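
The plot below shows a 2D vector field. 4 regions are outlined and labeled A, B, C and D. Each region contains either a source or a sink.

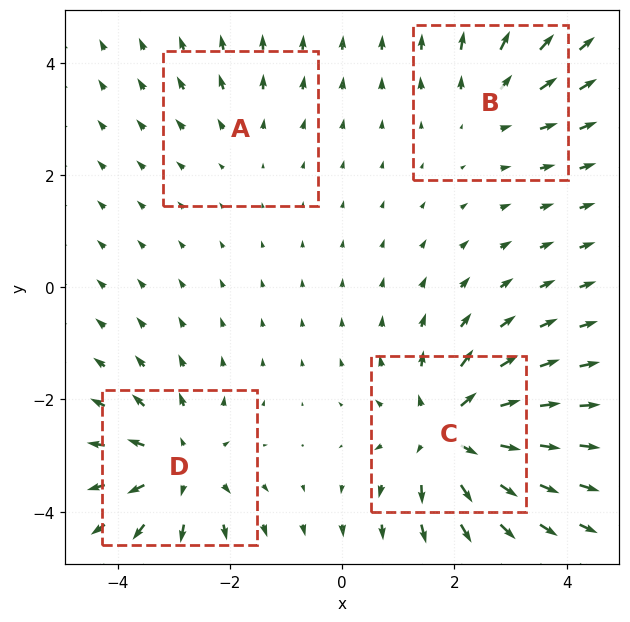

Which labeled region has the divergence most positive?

Divergence at each region's feature centre — A: about +2, B: about +3, C: about +7, D: about +5. Region C is most positive.

C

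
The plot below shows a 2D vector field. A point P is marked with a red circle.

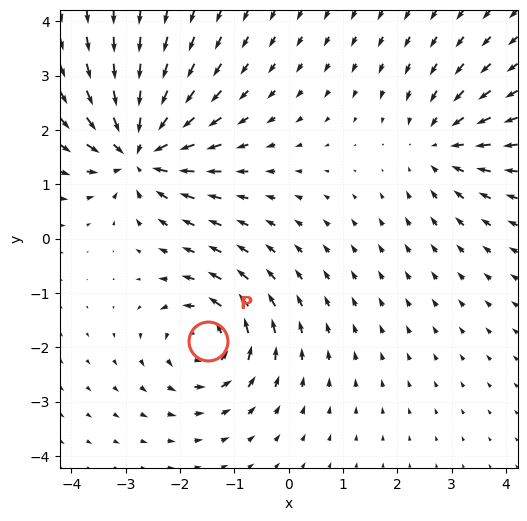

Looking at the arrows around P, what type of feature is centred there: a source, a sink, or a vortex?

vortex

At P (-1.5, -1.9) the arrows circulate counterclockwise. Divergence ≈0, curl about +4 — near-zero divergence with nonzero curl is a vortex.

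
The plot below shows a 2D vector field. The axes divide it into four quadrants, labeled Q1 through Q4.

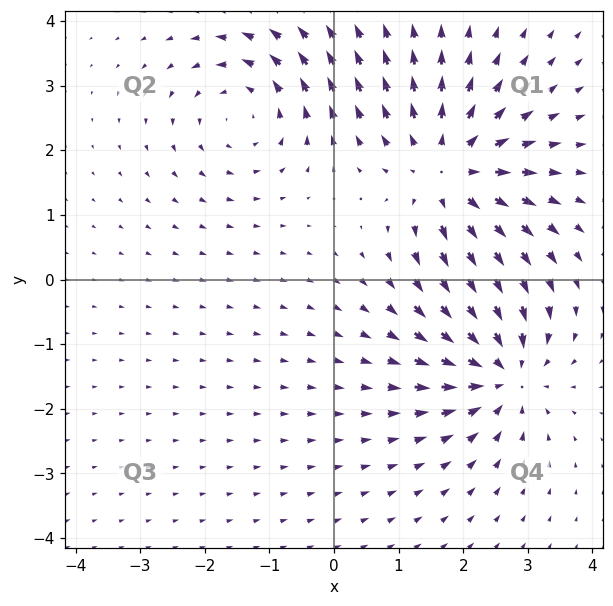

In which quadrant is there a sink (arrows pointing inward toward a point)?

The sink sits at approximately (2.6, -1.4), which lies in quadrant Q4. The divergence there is about -5, negative as expected for a sink.

Q4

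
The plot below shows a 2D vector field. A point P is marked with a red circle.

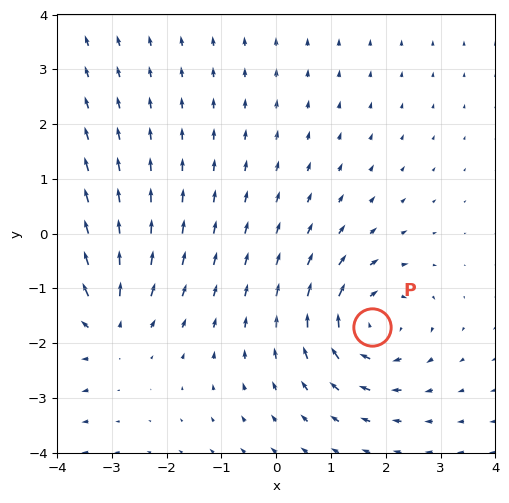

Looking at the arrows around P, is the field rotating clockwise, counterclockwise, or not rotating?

Near P at (1.8, -1.7) the arrows circulate clockwise. The curl (z-component) there is about -3; negative curl means clockwise rotation.

clockwise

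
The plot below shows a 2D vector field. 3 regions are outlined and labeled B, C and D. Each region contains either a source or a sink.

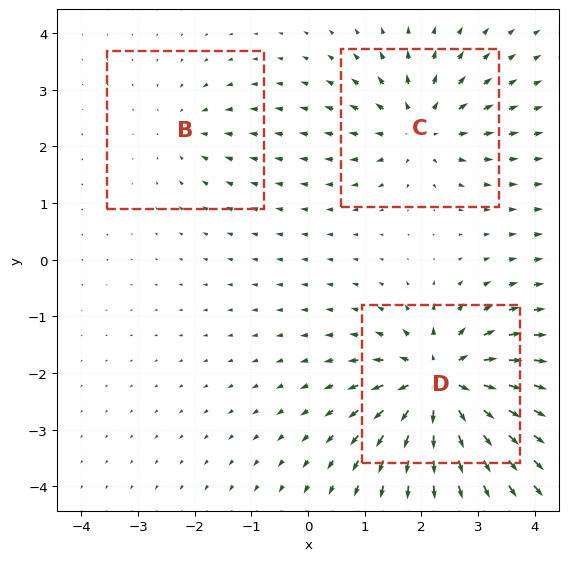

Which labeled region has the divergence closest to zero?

Divergence at each region's feature centre — B: about -2, C: about +4, D: about +6. Region B is closest to zero.

B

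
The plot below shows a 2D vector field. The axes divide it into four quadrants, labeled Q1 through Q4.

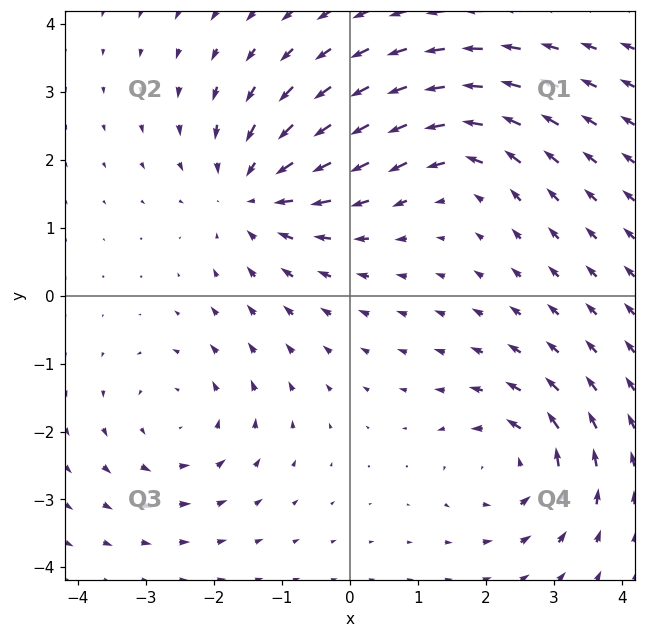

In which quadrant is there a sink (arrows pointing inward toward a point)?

The sink sits at approximately (-1.4, 1.5), which lies in quadrant Q2. The divergence there is about -5, negative as expected for a sink.

Q2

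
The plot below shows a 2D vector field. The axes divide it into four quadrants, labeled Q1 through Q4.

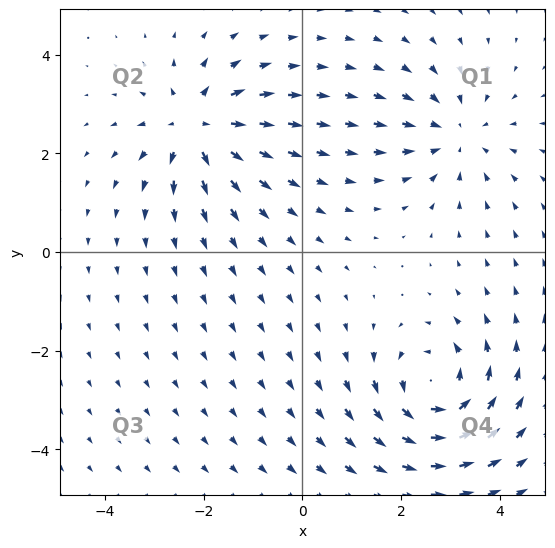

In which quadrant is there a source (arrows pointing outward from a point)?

Q2

The source sits at approximately (-2.1, 2.5), which lies in quadrant Q2. The divergence there is about +5, positive as expected for a source.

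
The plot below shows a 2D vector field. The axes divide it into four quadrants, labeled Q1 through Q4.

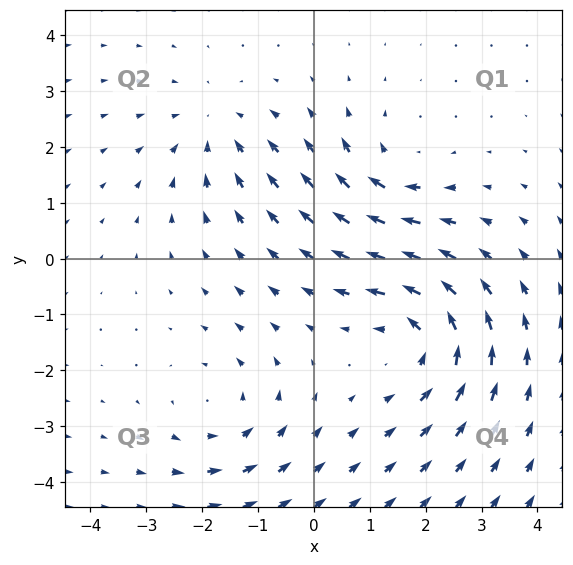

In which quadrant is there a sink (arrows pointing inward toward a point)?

The sink sits at approximately (-1.8, 2.3), which lies in quadrant Q2. The divergence there is about -3, negative as expected for a sink.

Q2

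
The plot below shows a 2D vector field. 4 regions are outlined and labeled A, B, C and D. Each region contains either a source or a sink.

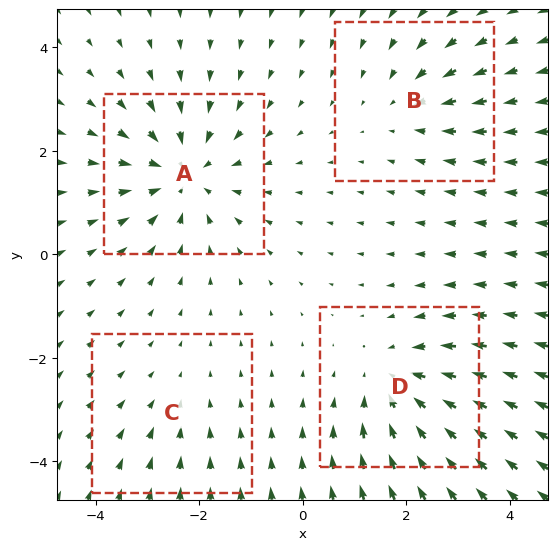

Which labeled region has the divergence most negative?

A

Divergence at each region's feature centre — A: about -5, B: about -3, C: about -2, D: about -4. Region A is most negative.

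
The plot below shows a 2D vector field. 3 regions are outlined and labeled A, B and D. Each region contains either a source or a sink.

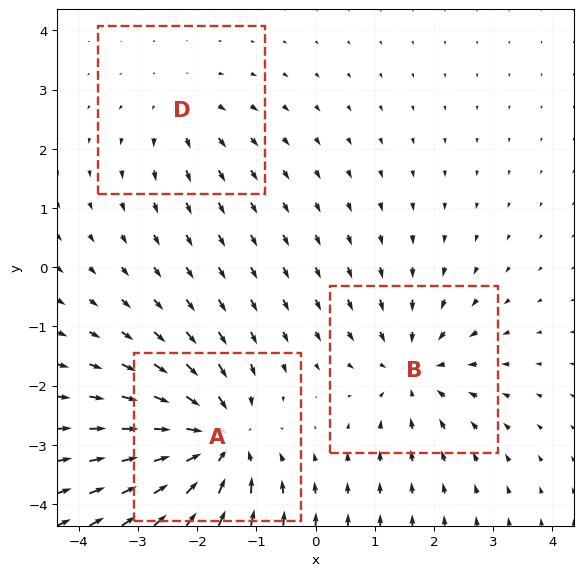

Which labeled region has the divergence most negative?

Divergence at each region's feature centre — A: about -5, B: about -4, D: about +2. Region A is most negative.

A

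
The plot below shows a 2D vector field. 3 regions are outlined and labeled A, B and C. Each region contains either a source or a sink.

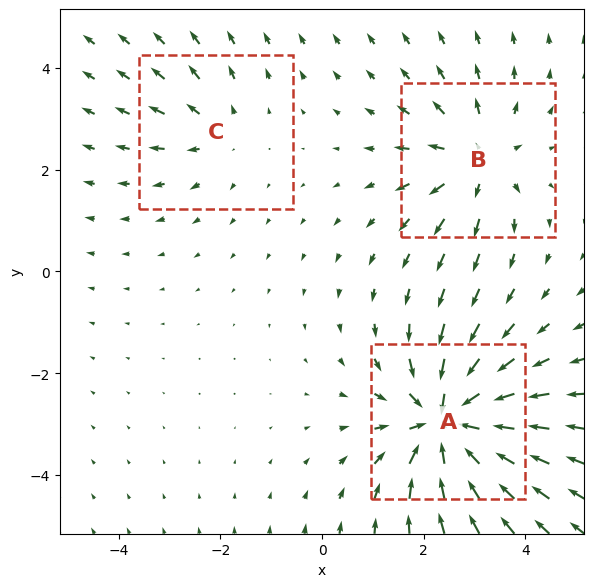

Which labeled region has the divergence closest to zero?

Divergence at each region's feature centre — A: about -5, B: about +3, C: about +2. Region C is closest to zero.

C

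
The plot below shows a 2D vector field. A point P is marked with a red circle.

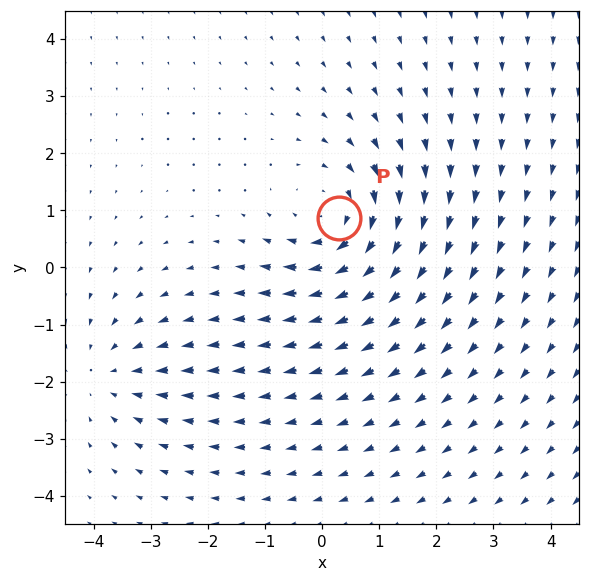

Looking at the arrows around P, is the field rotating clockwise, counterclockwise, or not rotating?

Near P at (0.3, 0.9) the arrows circulate clockwise. The curl (z-component) there is about -4; negative curl means clockwise rotation.

clockwise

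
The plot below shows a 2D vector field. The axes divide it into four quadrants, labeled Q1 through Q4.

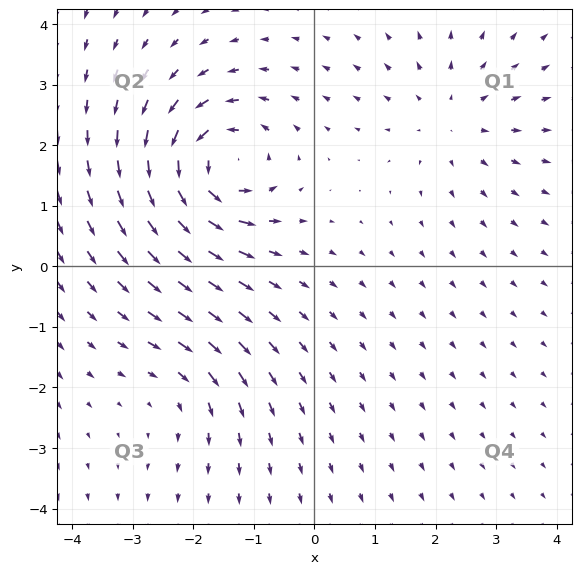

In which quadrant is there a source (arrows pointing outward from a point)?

Q1

The source sits at approximately (2.3, 2.5), which lies in quadrant Q1. The divergence there is about +3, positive as expected for a source.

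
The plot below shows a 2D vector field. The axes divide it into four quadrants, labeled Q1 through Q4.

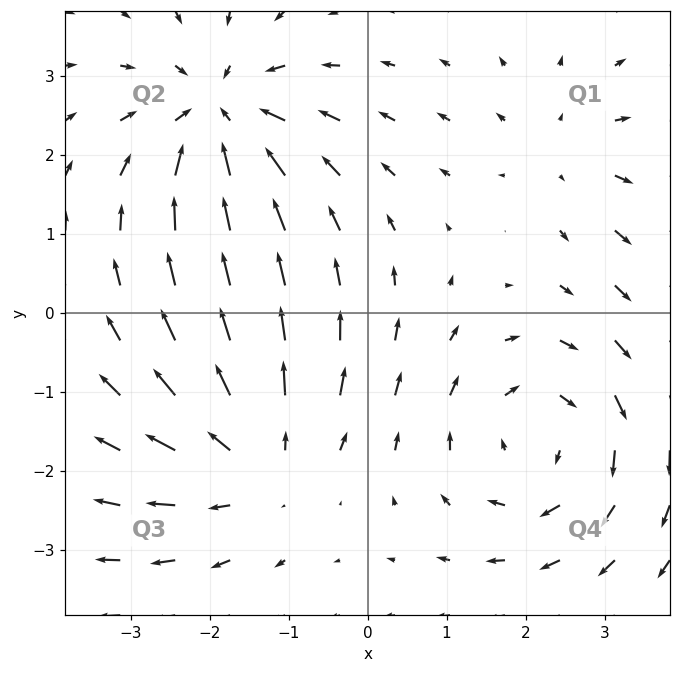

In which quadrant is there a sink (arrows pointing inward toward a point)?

The sink sits at approximately (-1.9, 2.5), which lies in quadrant Q2. The divergence there is about -5, negative as expected for a sink.

Q2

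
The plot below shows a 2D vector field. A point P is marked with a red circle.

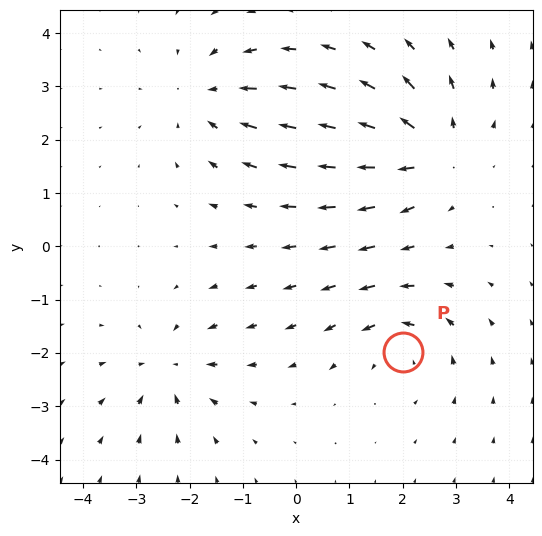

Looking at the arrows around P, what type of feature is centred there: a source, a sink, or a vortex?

vortex

At P (2.0, -2.0) the arrows circulate counterclockwise. Divergence ≈0, curl about +4 — near-zero divergence with nonzero curl is a vortex.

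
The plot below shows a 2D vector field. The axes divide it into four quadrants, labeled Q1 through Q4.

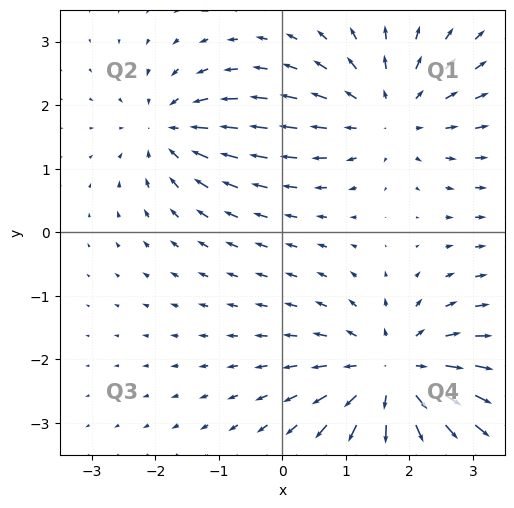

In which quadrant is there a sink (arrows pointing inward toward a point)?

The sink sits at approximately (-1.8, 1.6), which lies in quadrant Q2. The divergence there is about -4, negative as expected for a sink.

Q2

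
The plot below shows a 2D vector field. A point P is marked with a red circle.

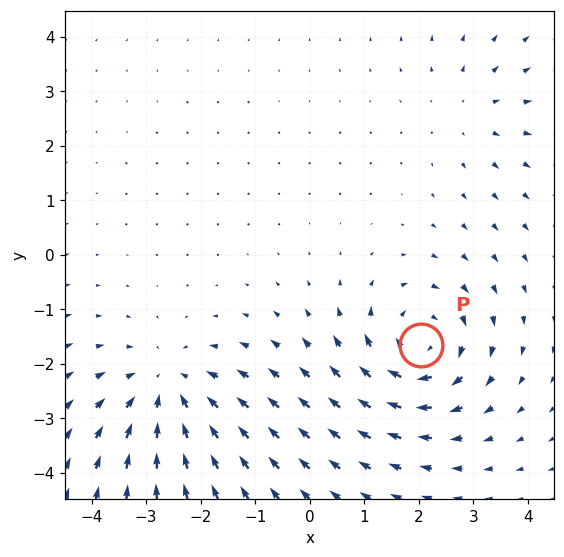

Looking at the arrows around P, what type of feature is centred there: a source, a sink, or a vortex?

At P (2.0, -1.7) the arrows circulate clockwise. Divergence ≈0, curl about -5 — near-zero divergence with nonzero curl is a vortex.

vortex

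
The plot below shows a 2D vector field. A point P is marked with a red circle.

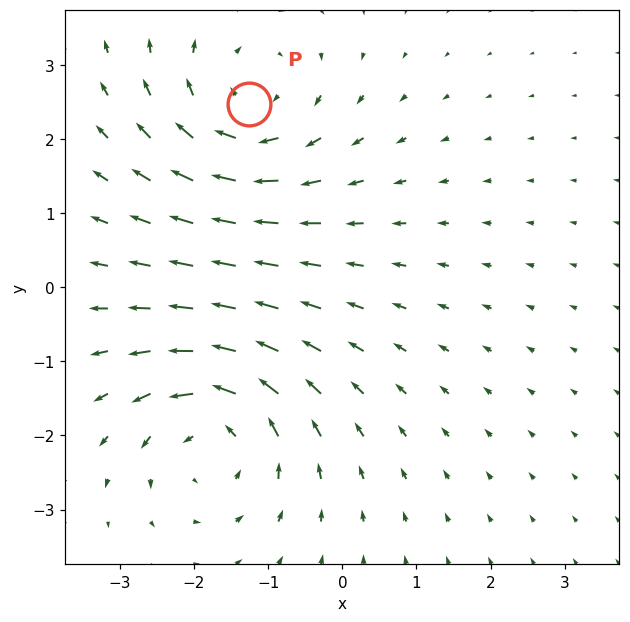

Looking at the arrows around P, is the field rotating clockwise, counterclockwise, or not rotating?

Near P at (-1.3, 2.5) the arrows circulate clockwise. The curl (z-component) there is about -4; negative curl means clockwise rotation.

clockwise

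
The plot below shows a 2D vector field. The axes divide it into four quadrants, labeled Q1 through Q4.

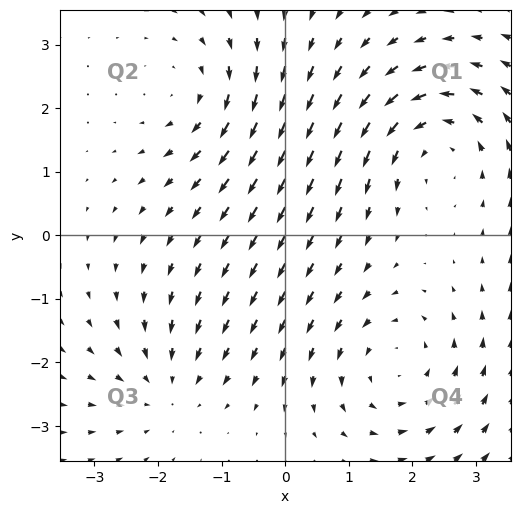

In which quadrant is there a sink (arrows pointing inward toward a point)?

The sink sits at approximately (-1.9, -2.4), which lies in quadrant Q3. The divergence there is about -3, negative as expected for a sink.

Q3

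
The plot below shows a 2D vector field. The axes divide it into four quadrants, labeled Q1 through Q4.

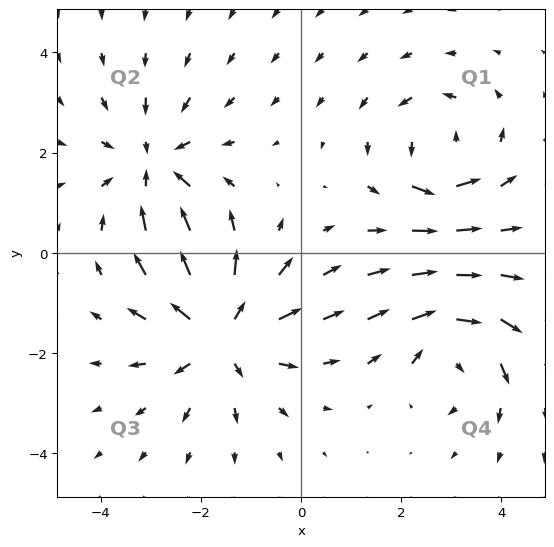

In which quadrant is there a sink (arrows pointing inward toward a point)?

Q2

The sink sits at approximately (-3.0, 1.7), which lies in quadrant Q2. The divergence there is about -4, negative as expected for a sink.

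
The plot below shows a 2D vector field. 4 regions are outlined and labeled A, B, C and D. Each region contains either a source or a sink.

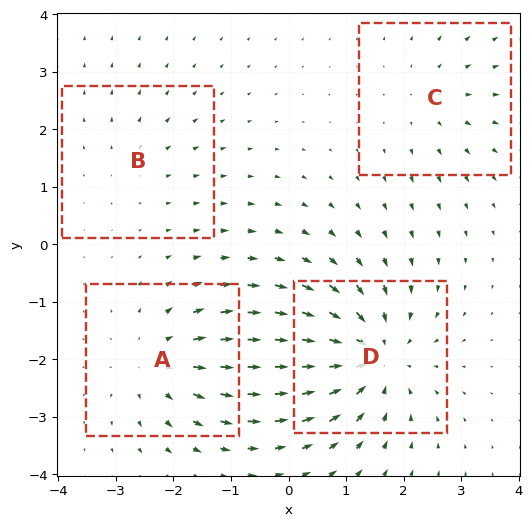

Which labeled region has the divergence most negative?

D

Divergence at each region's feature centre — A: about +5, B: about +2, C: about +3, D: about -7. Region D is most negative.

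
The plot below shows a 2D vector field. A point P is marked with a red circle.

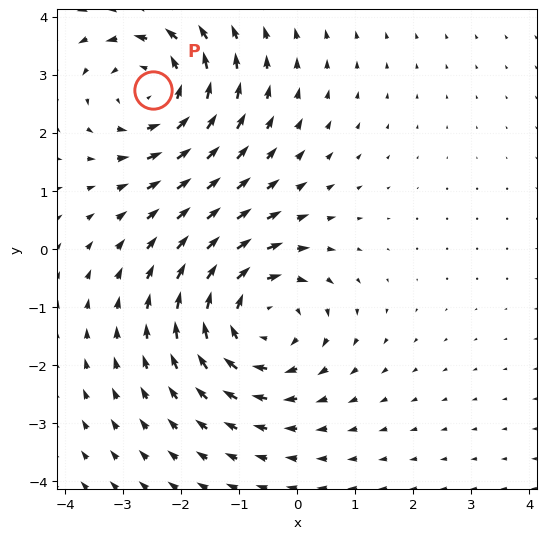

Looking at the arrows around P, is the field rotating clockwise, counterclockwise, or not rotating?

counterclockwise

Near P at (-2.5, 2.7) the arrows circulate counterclockwise. The curl (z-component) there is about +3; positive curl means counterclockwise rotation.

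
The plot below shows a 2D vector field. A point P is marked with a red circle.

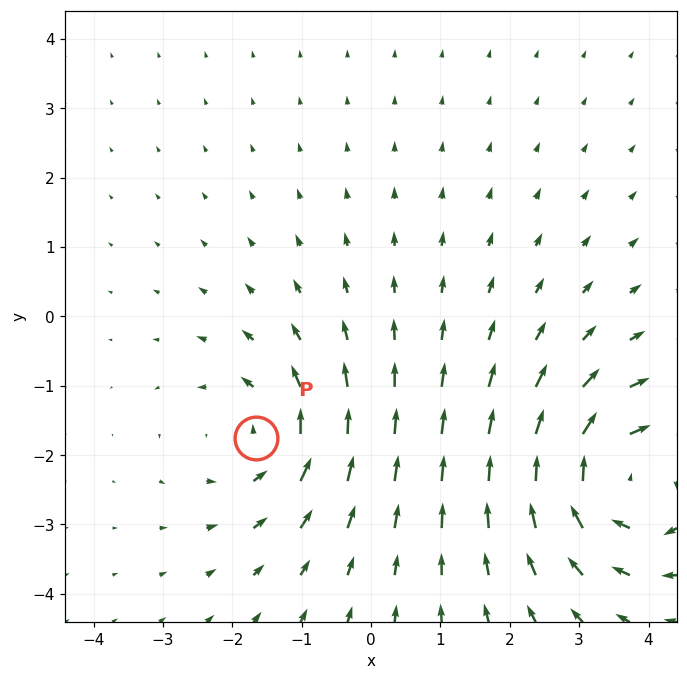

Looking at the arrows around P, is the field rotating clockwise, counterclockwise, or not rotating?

Near P at (-1.7, -1.8) the arrows circulate counterclockwise. The curl (z-component) there is about +3; positive curl means counterclockwise rotation.

counterclockwise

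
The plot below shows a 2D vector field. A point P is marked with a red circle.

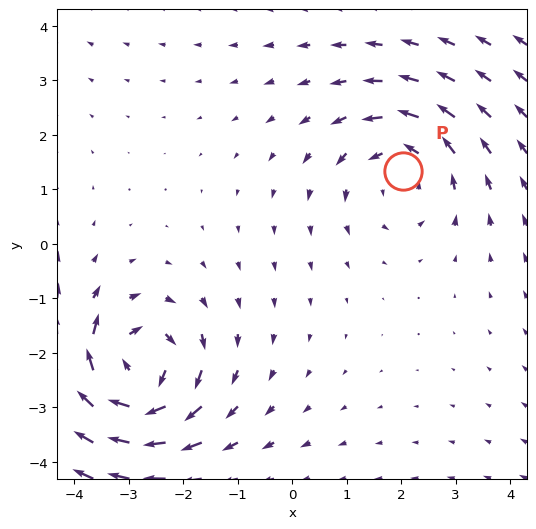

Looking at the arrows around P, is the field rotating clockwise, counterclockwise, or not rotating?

counterclockwise

Near P at (2.0, 1.3) the arrows circulate counterclockwise. The curl (z-component) there is about +3; positive curl means counterclockwise rotation.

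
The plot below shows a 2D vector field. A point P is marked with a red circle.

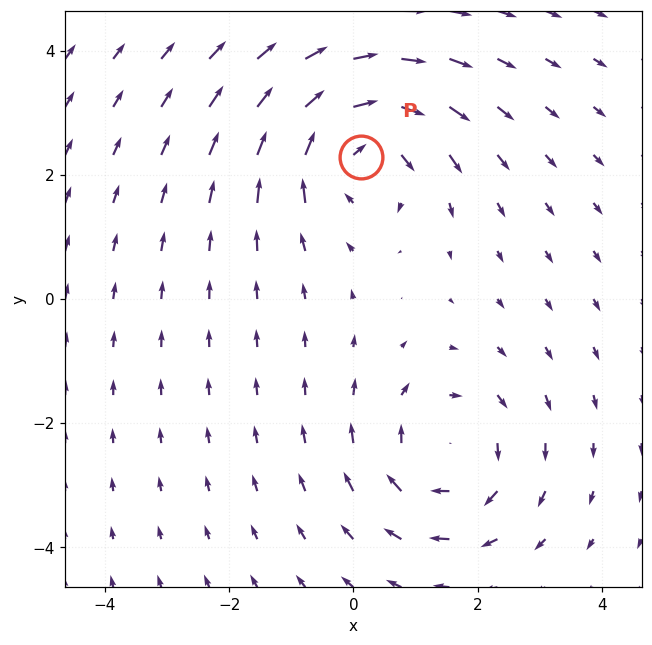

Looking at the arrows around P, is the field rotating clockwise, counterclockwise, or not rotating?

clockwise

Near P at (0.1, 2.3) the arrows circulate clockwise. The curl (z-component) there is about -4; negative curl means clockwise rotation.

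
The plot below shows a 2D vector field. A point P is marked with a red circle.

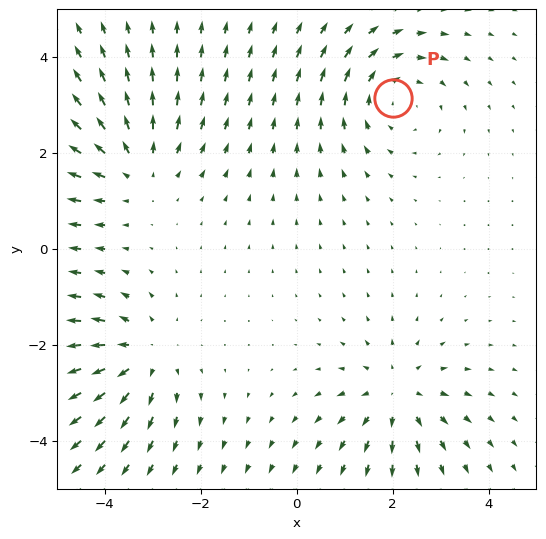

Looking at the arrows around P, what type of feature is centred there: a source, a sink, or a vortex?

vortex

At P (2.0, 3.1) the arrows circulate clockwise. Divergence ≈0, curl about -3 — near-zero divergence with nonzero curl is a vortex.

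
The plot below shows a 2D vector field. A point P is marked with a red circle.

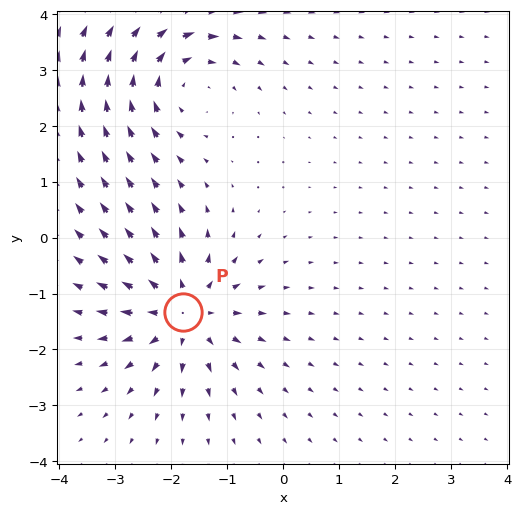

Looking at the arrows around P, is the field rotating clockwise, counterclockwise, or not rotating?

Near P at (-1.8, -1.3) the arrows show no circulation. The curl there is ≈0.

not rotating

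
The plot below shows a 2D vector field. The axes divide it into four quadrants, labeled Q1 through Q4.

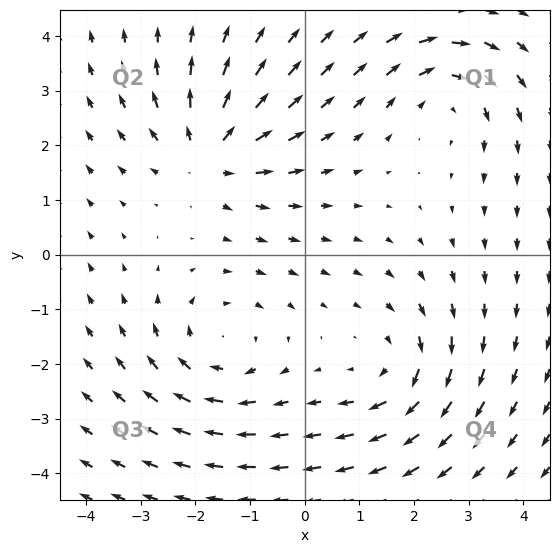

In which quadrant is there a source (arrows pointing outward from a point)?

The source sits at approximately (-1.7, 1.9), which lies in quadrant Q2. The divergence there is about +5, positive as expected for a source.

Q2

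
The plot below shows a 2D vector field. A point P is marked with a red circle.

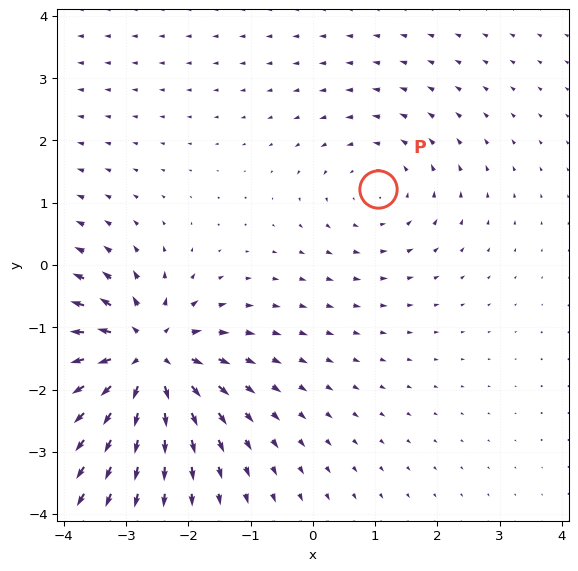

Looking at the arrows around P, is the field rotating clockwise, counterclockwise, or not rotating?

Near P at (1.0, 1.2) the arrows circulate counterclockwise. The curl (z-component) there is about +2; positive curl means counterclockwise rotation.

counterclockwise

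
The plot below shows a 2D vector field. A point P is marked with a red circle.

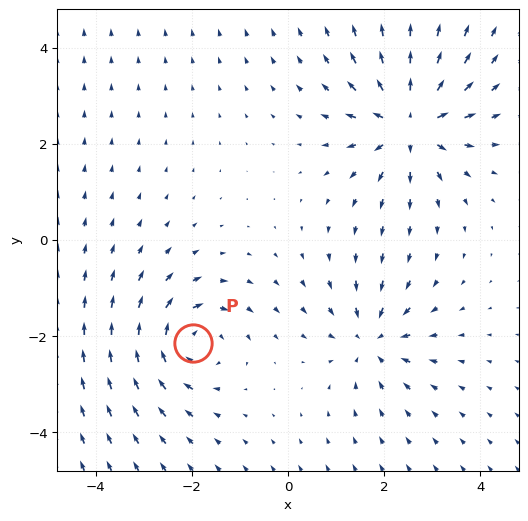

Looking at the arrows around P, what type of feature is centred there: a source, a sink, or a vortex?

vortex

At P (-2.0, -2.2) the arrows circulate clockwise. Divergence ≈0, curl about -4 — near-zero divergence with nonzero curl is a vortex.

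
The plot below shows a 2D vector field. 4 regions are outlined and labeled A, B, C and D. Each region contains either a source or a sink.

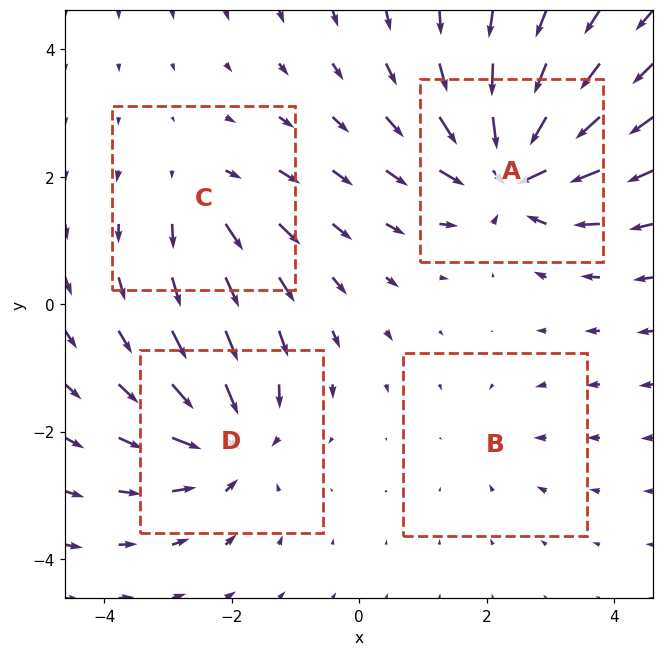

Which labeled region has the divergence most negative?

Divergence at each region's feature centre — A: about -8, B: about -2, C: about +4, D: about -6. Region A is most negative.

A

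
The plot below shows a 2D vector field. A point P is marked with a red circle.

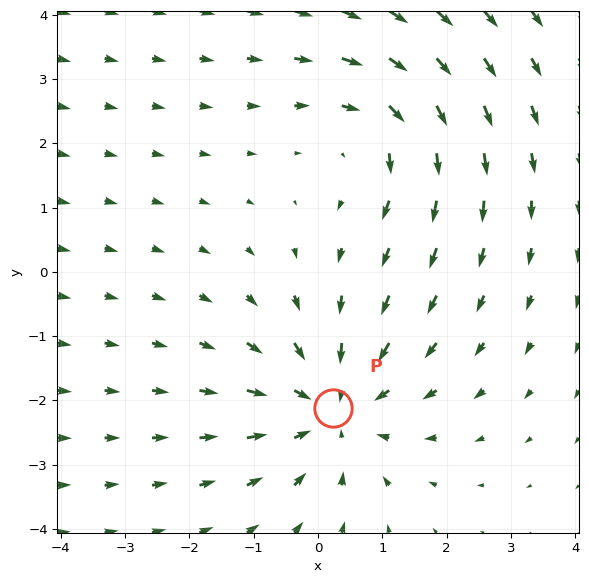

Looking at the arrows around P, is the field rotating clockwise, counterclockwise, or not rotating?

Near P at (0.2, -2.1) the arrows show no circulation. The curl there is ≈0.

not rotating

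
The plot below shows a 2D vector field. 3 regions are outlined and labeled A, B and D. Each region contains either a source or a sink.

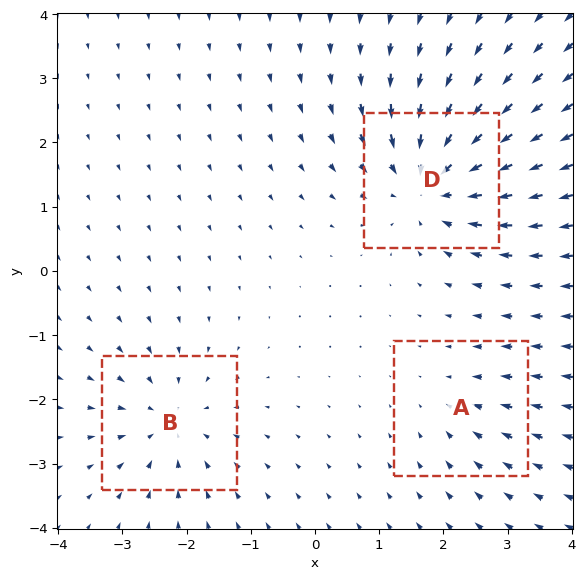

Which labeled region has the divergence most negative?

D

Divergence at each region's feature centre — A: about -2, B: about -4, D: about -5. Region D is most negative.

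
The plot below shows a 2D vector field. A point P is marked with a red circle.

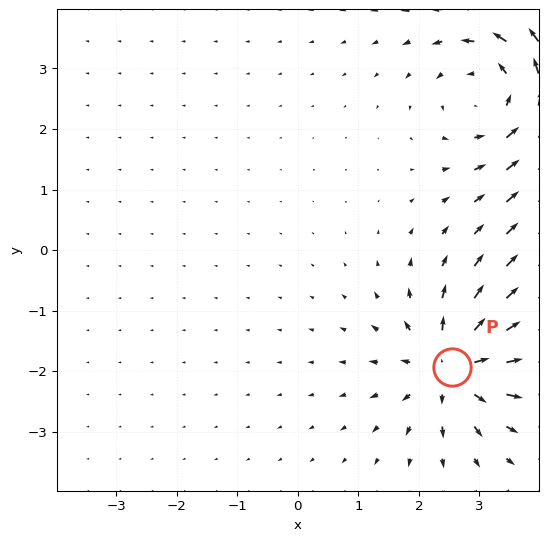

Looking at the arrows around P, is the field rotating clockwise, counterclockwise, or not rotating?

not rotating

Near P at (2.5, -1.9) the arrows show no circulation. The curl there is ≈0.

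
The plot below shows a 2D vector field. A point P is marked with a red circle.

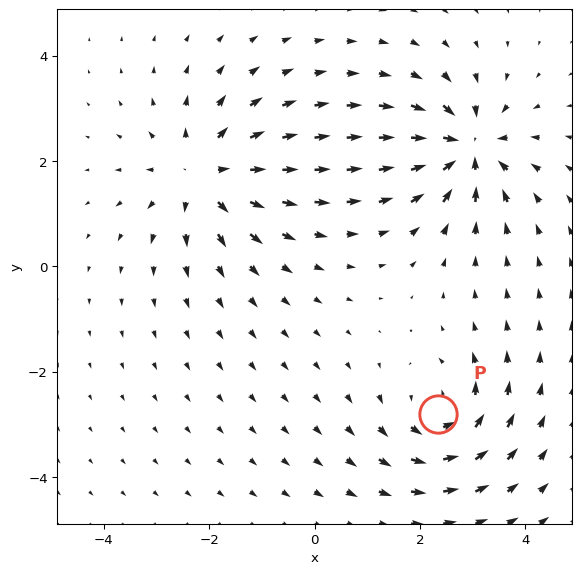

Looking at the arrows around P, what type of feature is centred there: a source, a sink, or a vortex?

At P (2.3, -2.8) the arrows circulate counterclockwise. Divergence ≈0, curl about +4 — near-zero divergence with nonzero curl is a vortex.

vortex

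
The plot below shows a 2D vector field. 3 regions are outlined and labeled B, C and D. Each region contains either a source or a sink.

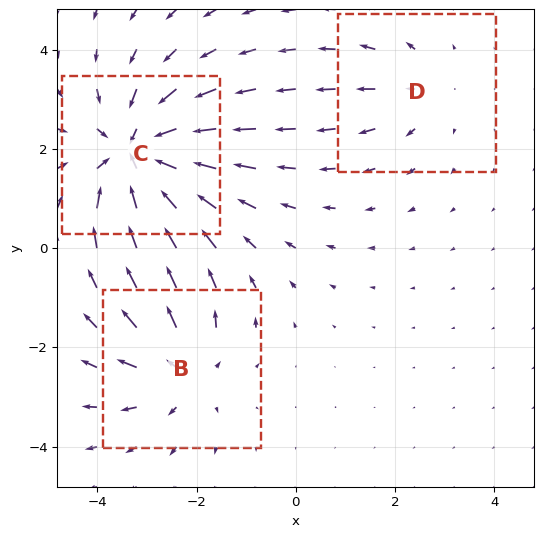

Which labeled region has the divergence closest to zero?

Divergence at each region's feature centre — B: about +3, C: about -5, D: about +2. Region D is closest to zero.

D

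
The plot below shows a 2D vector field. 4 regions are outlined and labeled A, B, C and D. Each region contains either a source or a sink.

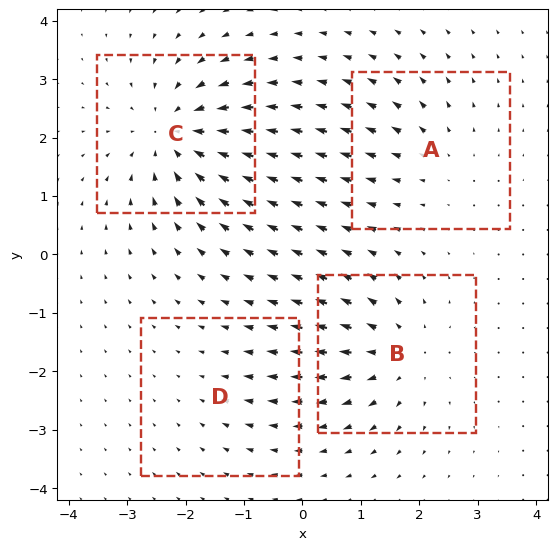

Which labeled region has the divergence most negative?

Divergence at each region's feature centre — A: about +3, B: about +5, C: about -6, D: about -2. Region C is most negative.

C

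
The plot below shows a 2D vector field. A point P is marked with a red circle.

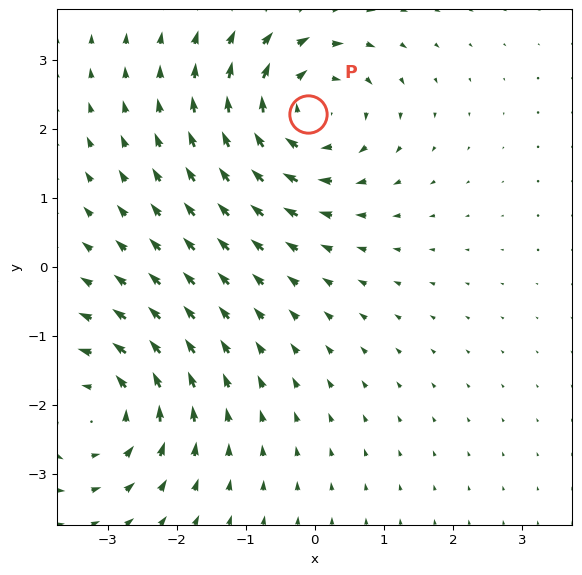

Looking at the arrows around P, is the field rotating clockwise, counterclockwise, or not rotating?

Near P at (-0.1, 2.2) the arrows circulate clockwise. The curl (z-component) there is about -5; negative curl means clockwise rotation.

clockwise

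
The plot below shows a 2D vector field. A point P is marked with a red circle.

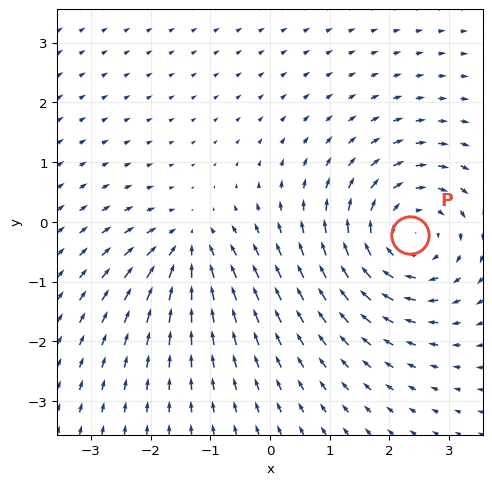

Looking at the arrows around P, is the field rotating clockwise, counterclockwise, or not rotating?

clockwise

Near P at (2.3, -0.2) the arrows circulate clockwise. The curl (z-component) there is about -4; negative curl means clockwise rotation.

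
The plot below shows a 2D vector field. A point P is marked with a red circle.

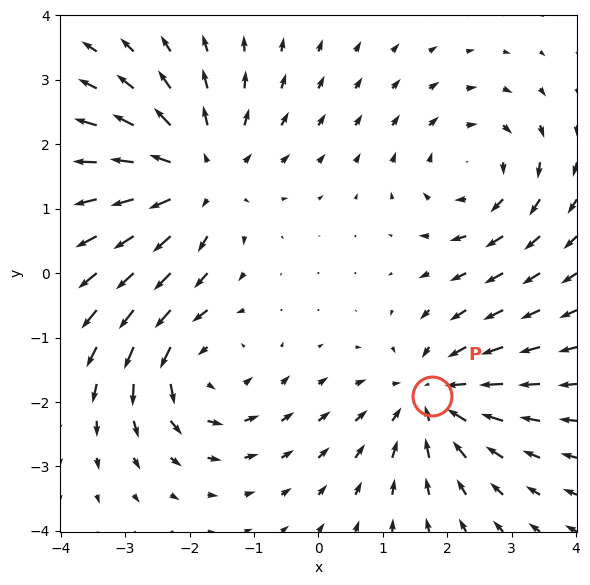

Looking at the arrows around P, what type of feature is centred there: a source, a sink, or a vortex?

At P (1.8, -1.9) the arrows converge inward. Divergence about -3, curl ≈0 — negative divergence with near-zero curl is a sink.

sink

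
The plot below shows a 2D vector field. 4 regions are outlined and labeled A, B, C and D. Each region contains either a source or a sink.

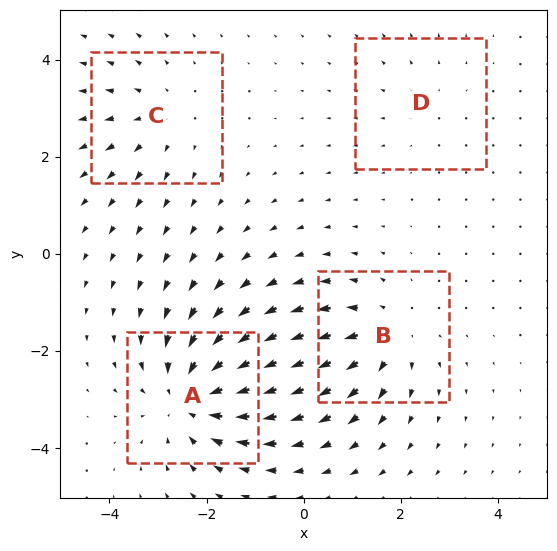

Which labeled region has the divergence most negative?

Divergence at each region's feature centre — A: about -6, B: about +4, C: about +3, D: about +2. Region A is most negative.

A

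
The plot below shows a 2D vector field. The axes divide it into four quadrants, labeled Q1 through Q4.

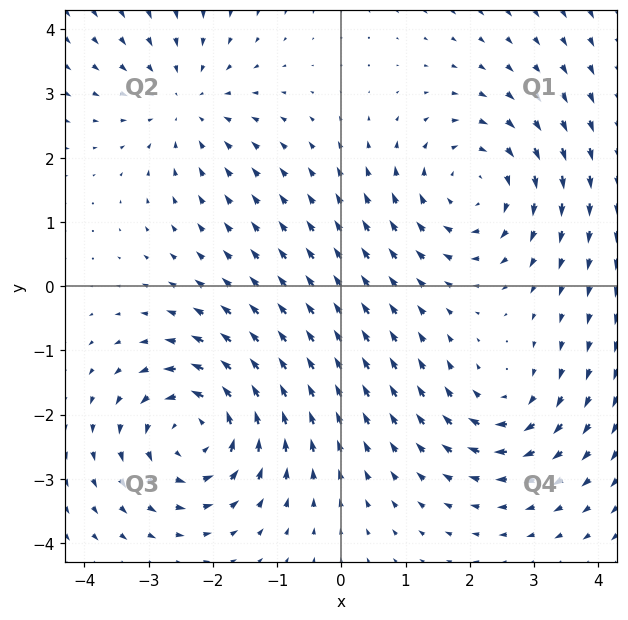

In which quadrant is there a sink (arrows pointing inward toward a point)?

The sink sits at approximately (-2.4, 2.8), which lies in quadrant Q2. The divergence there is about -3, negative as expected for a sink.

Q2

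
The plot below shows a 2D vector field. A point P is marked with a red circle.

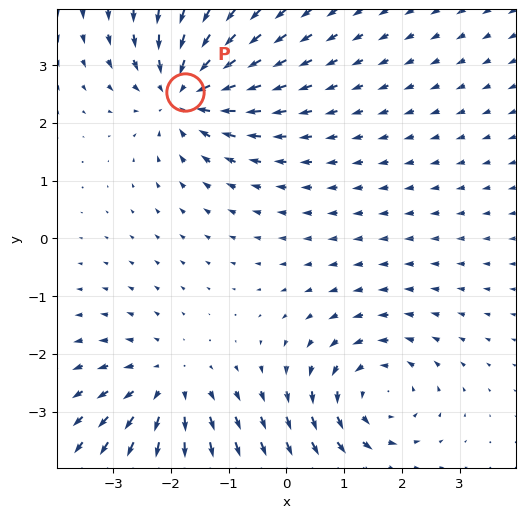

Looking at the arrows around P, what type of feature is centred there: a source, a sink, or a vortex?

sink

At P (-1.8, 2.5) the arrows converge inward. Divergence about -4, curl ≈0 — negative divergence with near-zero curl is a sink.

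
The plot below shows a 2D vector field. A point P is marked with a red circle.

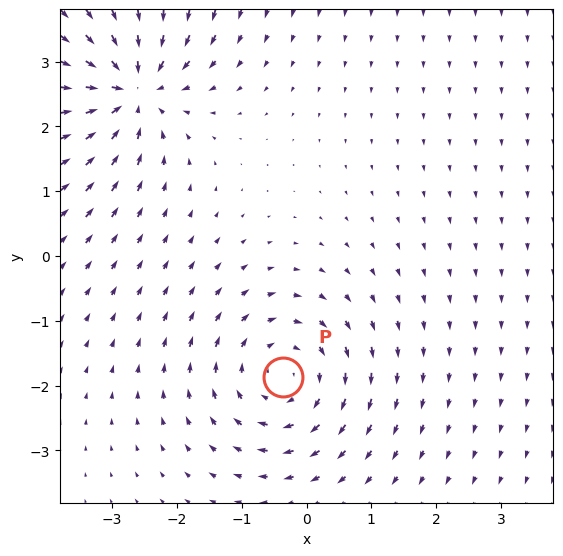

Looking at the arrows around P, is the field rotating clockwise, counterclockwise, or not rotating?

Near P at (-0.4, -1.9) the arrows circulate clockwise. The curl (z-component) there is about -3; negative curl means clockwise rotation.

clockwise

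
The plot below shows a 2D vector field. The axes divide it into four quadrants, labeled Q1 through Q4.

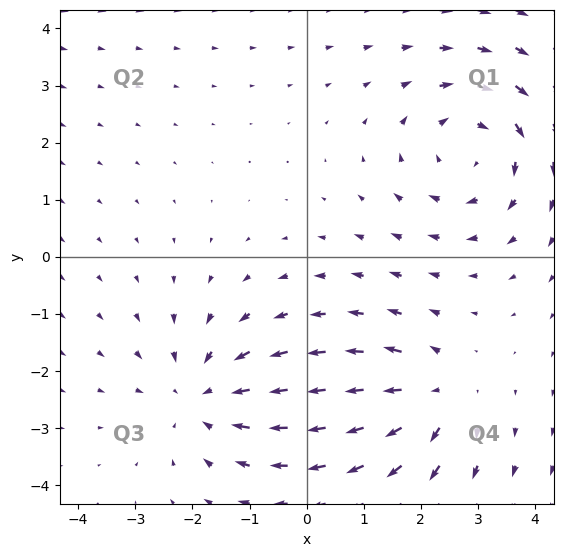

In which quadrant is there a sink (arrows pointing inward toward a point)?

Q3

The sink sits at approximately (-1.8, -2.4), which lies in quadrant Q3. The divergence there is about -3, negative as expected for a sink.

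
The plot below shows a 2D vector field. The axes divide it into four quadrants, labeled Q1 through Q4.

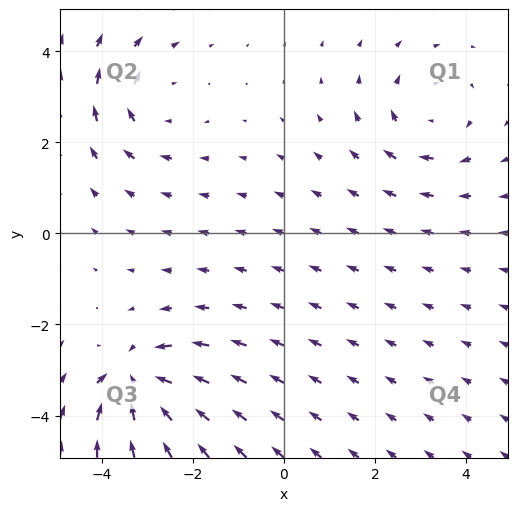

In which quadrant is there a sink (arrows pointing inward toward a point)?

The sink sits at approximately (-3.2, -3.3), which lies in quadrant Q3. The divergence there is about -5, negative as expected for a sink.

Q3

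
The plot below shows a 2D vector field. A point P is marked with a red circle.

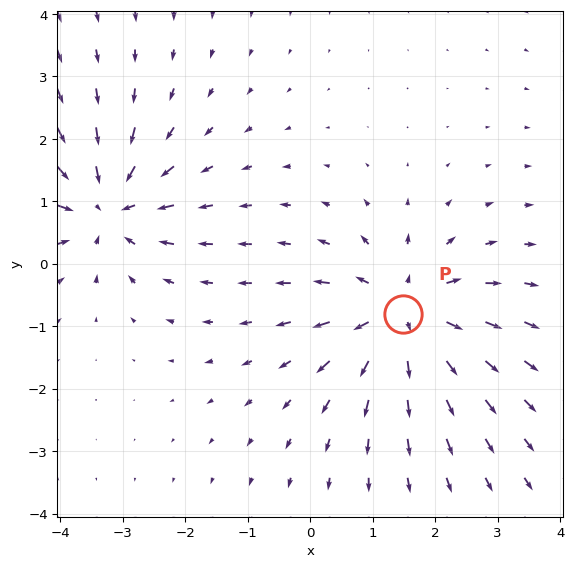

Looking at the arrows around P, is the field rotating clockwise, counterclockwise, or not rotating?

not rotating

Near P at (1.5, -0.8) the arrows show no circulation. The curl there is ≈0.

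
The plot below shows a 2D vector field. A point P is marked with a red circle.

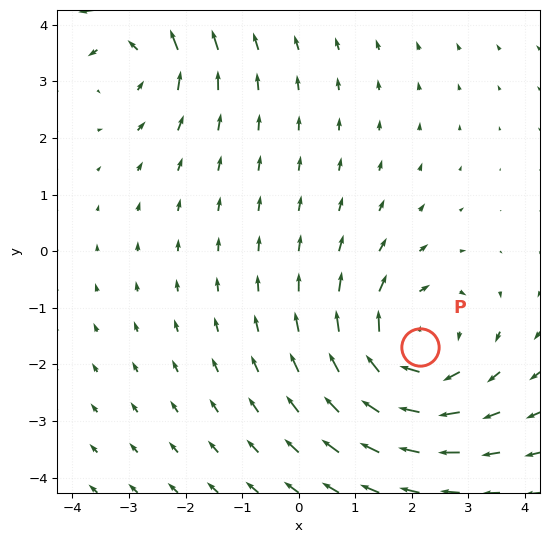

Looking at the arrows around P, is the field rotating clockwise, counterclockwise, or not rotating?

clockwise

Near P at (2.1, -1.7) the arrows circulate clockwise. The curl (z-component) there is about -4; negative curl means clockwise rotation.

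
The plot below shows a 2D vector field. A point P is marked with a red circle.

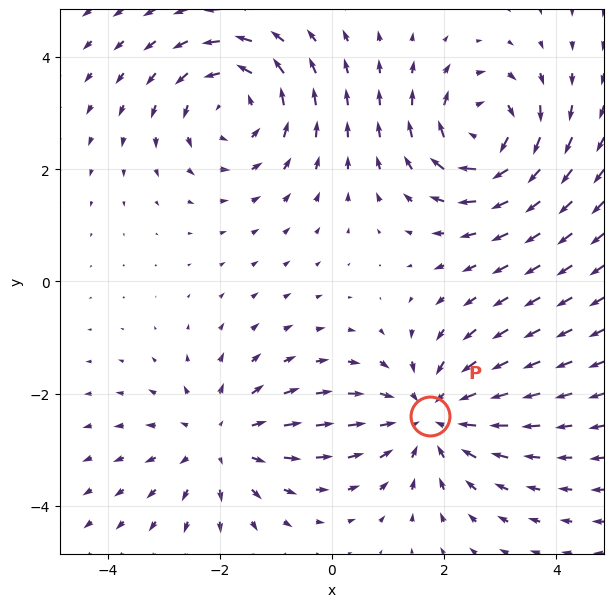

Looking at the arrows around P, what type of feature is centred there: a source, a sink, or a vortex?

At P (1.8, -2.4) the arrows converge inward. Divergence about -4, curl ≈0 — negative divergence with near-zero curl is a sink.

sink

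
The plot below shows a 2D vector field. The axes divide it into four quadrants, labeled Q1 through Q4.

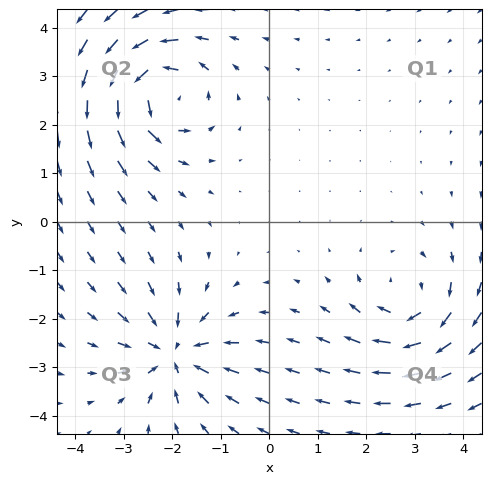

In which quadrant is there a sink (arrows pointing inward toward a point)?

The sink sits at approximately (-2.0, -2.7), which lies in quadrant Q3. The divergence there is about -6, negative as expected for a sink.

Q3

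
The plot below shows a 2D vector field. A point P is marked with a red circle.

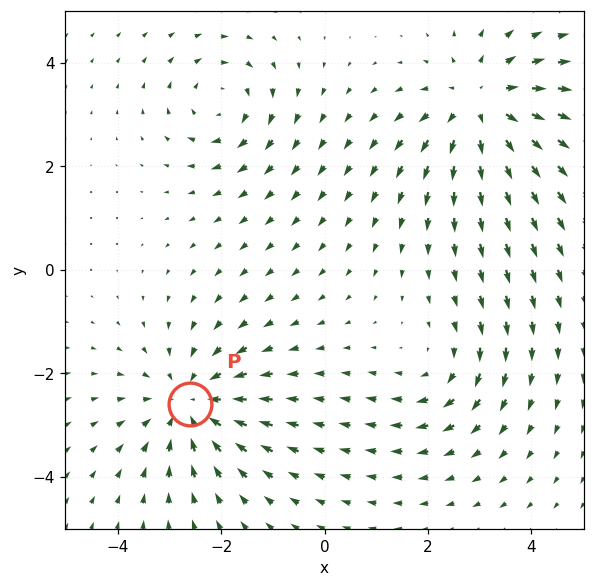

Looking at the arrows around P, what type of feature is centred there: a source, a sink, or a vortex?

sink

At P (-2.6, -2.6) the arrows converge inward. Divergence about -4, curl ≈0 — negative divergence with near-zero curl is a sink.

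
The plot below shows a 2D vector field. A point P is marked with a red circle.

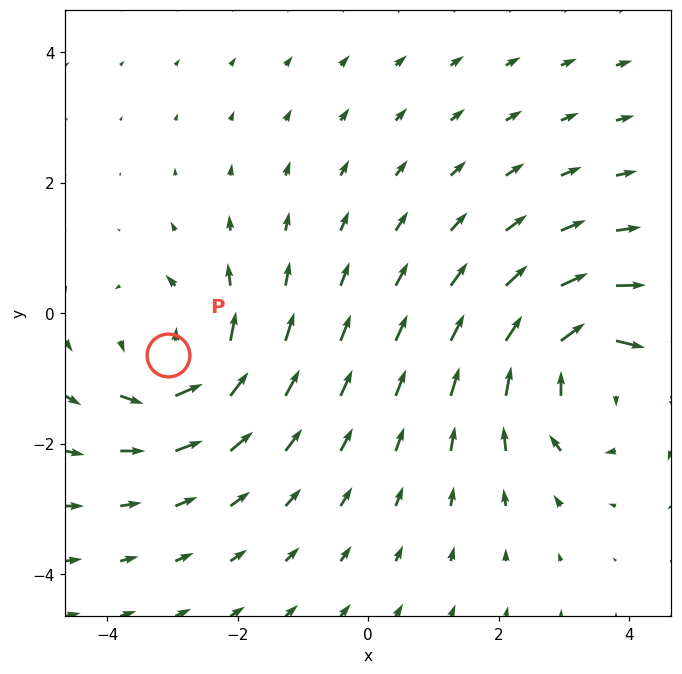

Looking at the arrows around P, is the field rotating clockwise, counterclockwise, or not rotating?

counterclockwise

Near P at (-3.1, -0.6) the arrows circulate counterclockwise. The curl (z-component) there is about +5; positive curl means counterclockwise rotation.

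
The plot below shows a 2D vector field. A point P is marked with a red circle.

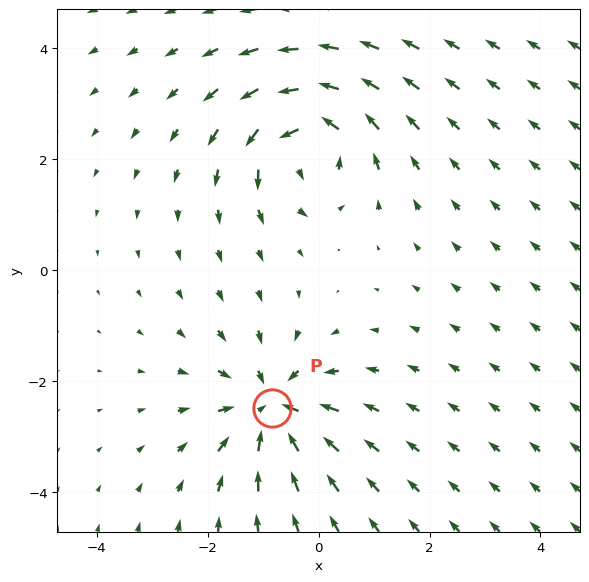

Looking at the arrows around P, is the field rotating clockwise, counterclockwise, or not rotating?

Near P at (-0.8, -2.5) the arrows show no circulation. The curl there is ≈0.

not rotating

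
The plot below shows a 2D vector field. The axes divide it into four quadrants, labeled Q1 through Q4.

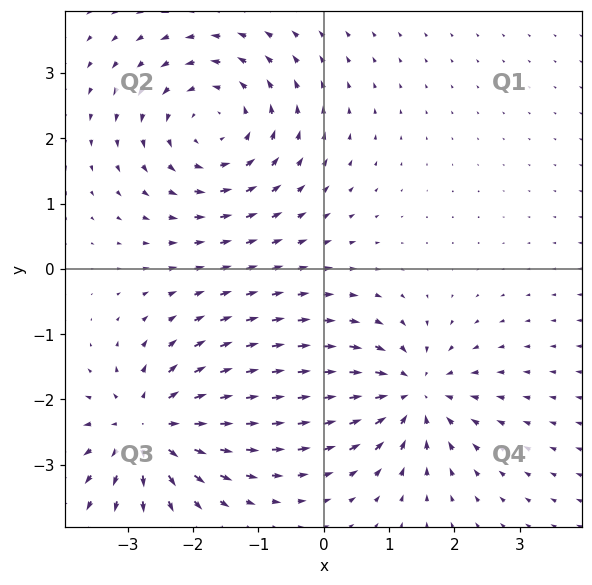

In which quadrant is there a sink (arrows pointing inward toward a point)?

The sink sits at approximately (1.4, -1.9), which lies in quadrant Q4. The divergence there is about -4, negative as expected for a sink.

Q4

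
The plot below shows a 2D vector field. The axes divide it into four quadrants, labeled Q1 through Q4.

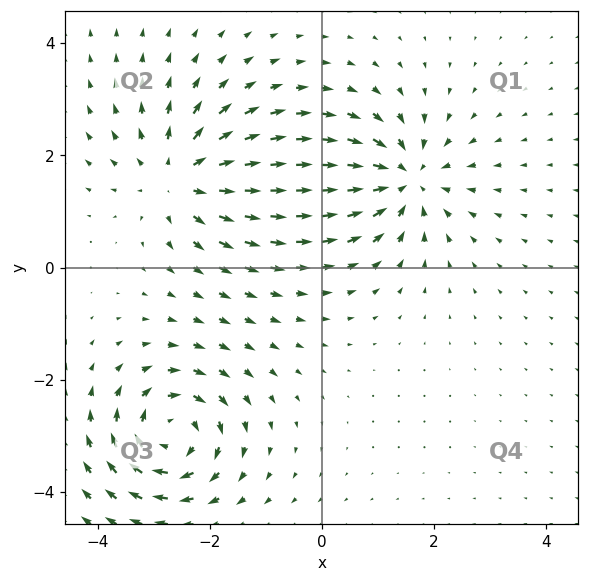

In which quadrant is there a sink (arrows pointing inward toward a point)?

The sink sits at approximately (1.5, 1.6), which lies in quadrant Q1. The divergence there is about -3, negative as expected for a sink.

Q1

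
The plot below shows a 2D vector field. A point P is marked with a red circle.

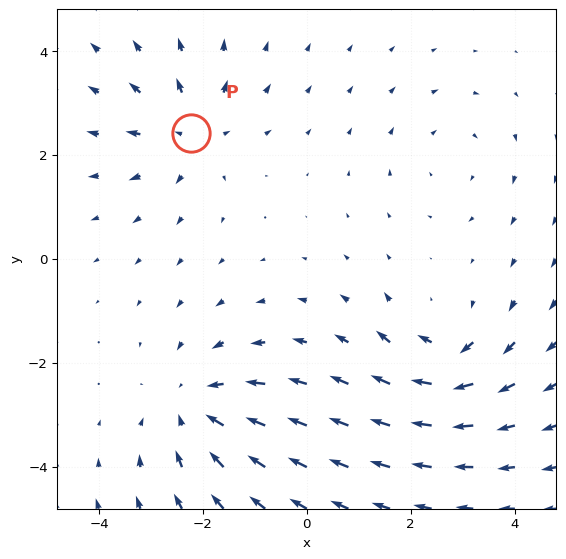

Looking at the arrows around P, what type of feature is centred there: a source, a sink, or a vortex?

At P (-2.2, 2.4) the arrows spread outward. Divergence about +4, curl ≈0 — positive divergence with near-zero curl is a source.

source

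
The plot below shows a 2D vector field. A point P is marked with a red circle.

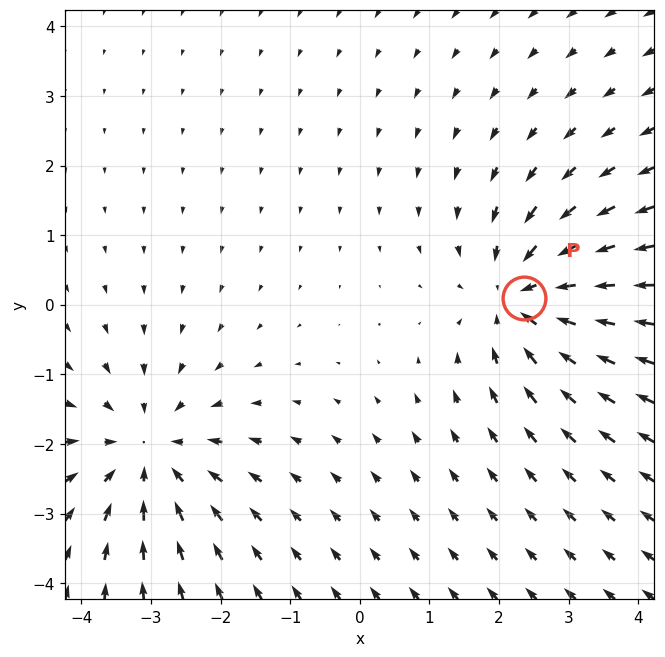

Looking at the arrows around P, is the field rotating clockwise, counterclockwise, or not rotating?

not rotating

Near P at (2.4, 0.1) the arrows show no circulation. The curl there is ≈0.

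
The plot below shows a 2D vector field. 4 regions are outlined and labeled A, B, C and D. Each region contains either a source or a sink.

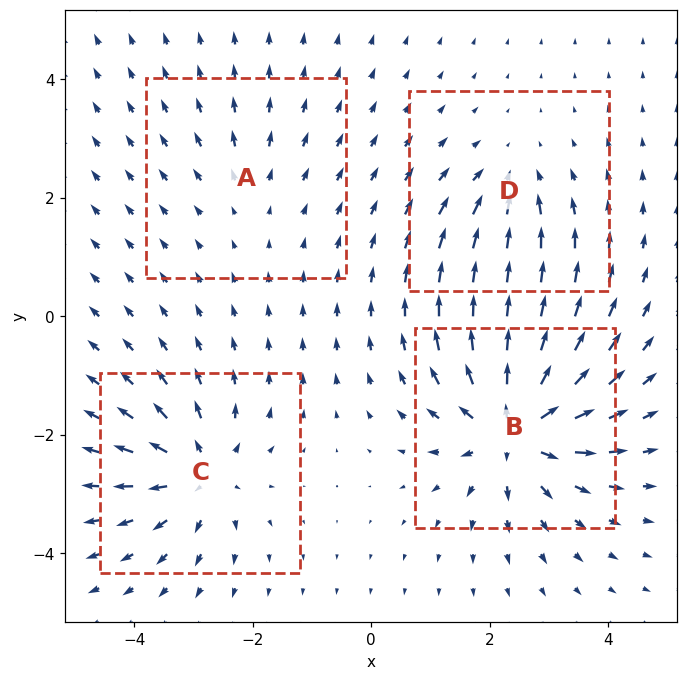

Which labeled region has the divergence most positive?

B

Divergence at each region's feature centre — A: about +2, B: about +8, C: about +6, D: about -4. Region B is most positive.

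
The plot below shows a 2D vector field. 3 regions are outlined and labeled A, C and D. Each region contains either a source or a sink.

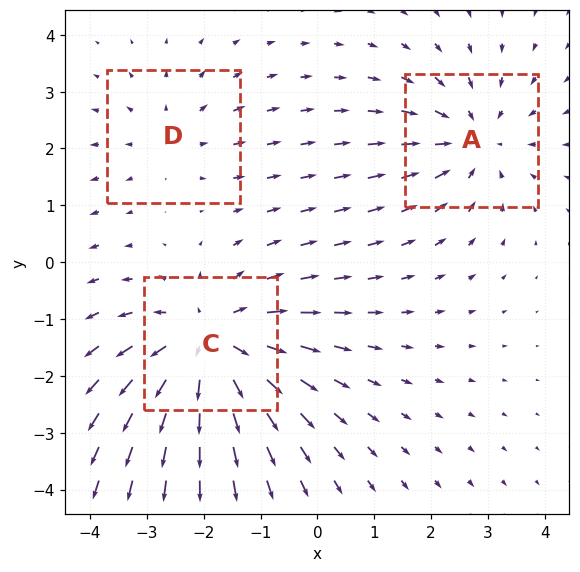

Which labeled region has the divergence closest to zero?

Divergence at each region's feature centre — A: about -3, C: about +4, D: about +2. Region D is closest to zero.

D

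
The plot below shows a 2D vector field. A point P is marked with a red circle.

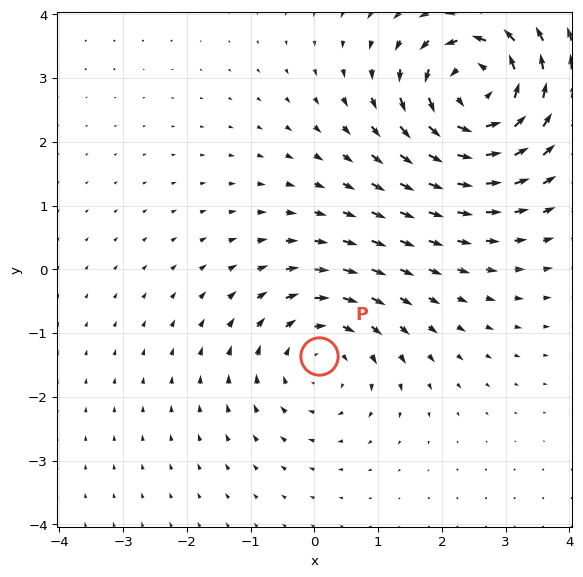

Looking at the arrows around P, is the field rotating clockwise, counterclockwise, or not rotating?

clockwise

Near P at (0.1, -1.4) the arrows circulate clockwise. The curl (z-component) there is about -3; negative curl means clockwise rotation.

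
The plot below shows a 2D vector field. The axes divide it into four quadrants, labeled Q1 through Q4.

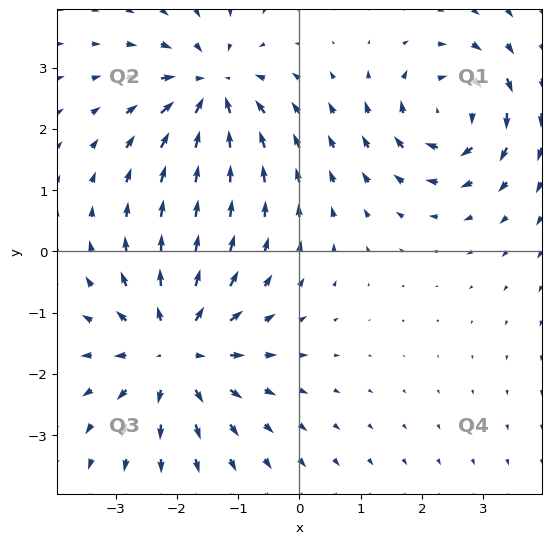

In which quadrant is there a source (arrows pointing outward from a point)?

The source sits at approximately (-2.0, -1.6), which lies in quadrant Q3. The divergence there is about +5, positive as expected for a source.

Q3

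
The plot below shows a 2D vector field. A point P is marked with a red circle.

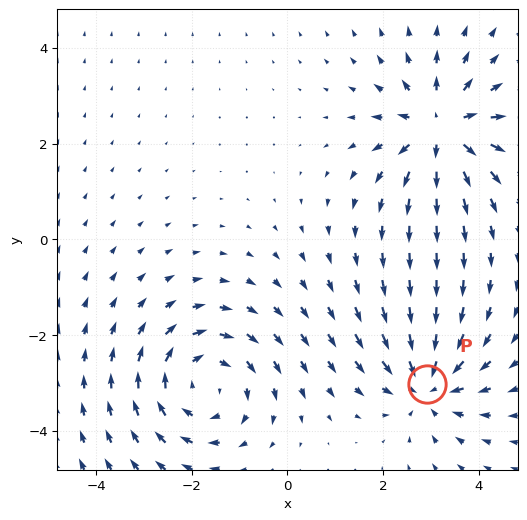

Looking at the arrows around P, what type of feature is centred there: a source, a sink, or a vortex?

sink

At P (2.9, -3.0) the arrows converge inward. Divergence about -4, curl ≈0 — negative divergence with near-zero curl is a sink.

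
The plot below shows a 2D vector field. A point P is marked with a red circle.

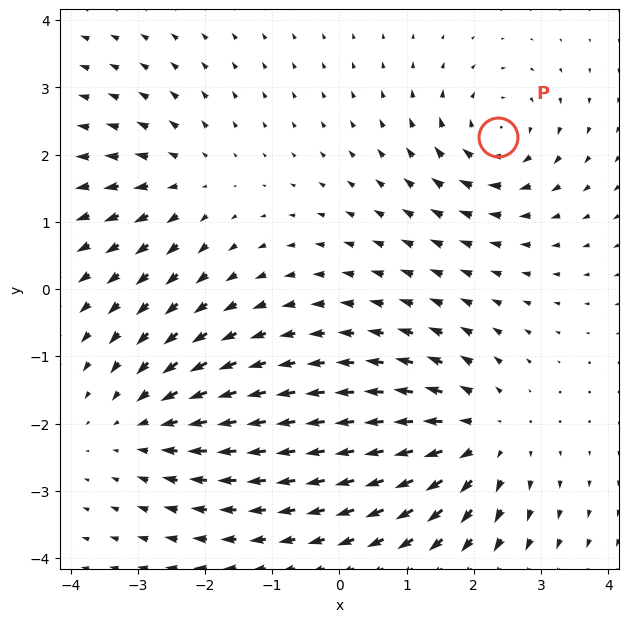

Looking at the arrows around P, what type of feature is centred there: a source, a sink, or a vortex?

At P (2.4, 2.3) the arrows circulate clockwise. Divergence ≈0, curl about -5 — near-zero divergence with nonzero curl is a vortex.

vortex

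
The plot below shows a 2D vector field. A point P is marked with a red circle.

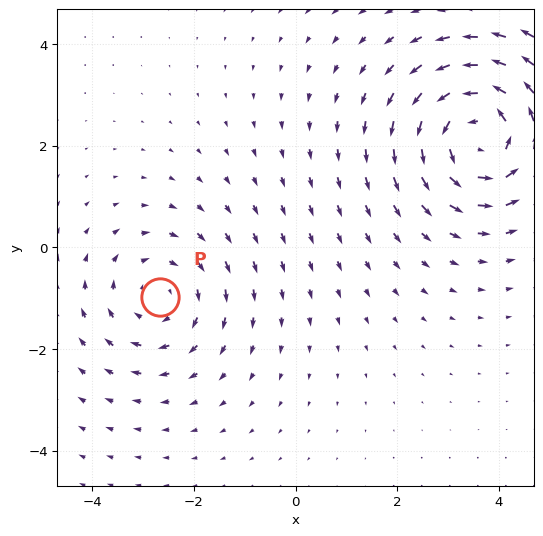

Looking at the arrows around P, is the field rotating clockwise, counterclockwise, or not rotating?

Near P at (-2.7, -1.0) the arrows circulate clockwise. The curl (z-component) there is about -2; negative curl means clockwise rotation.

clockwise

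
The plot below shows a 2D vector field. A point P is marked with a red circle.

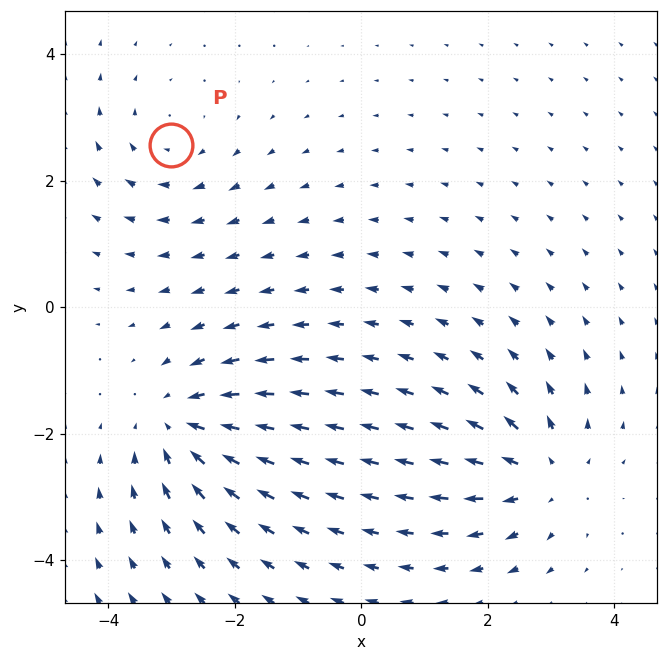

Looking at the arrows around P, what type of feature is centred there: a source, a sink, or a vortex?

At P (-3.0, 2.6) the arrows circulate clockwise. Divergence ≈0, curl about -3 — near-zero divergence with nonzero curl is a vortex.

vortex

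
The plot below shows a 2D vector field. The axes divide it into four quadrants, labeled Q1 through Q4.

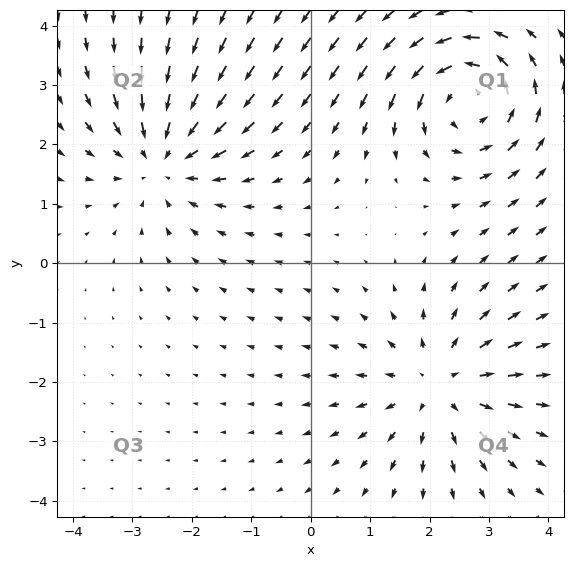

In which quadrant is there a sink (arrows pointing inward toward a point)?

The sink sits at approximately (-2.5, 1.8), which lies in quadrant Q2. The divergence there is about -4, negative as expected for a sink.

Q2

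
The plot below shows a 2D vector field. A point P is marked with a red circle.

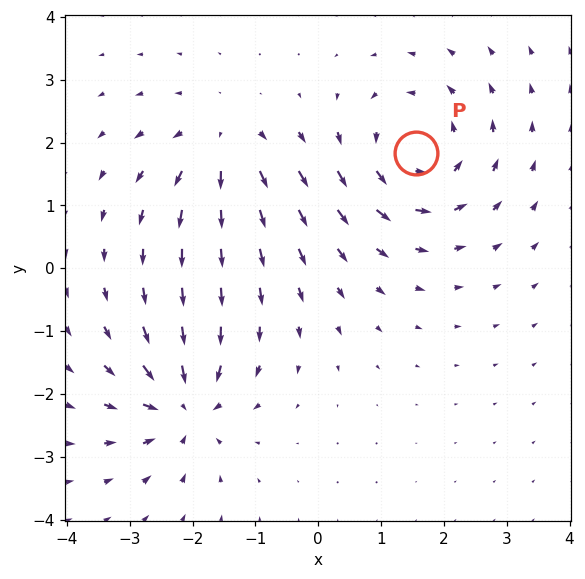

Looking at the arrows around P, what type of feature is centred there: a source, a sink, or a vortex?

At P (1.6, 1.8) the arrows circulate counterclockwise. Divergence ≈0, curl about +5 — near-zero divergence with nonzero curl is a vortex.

vortex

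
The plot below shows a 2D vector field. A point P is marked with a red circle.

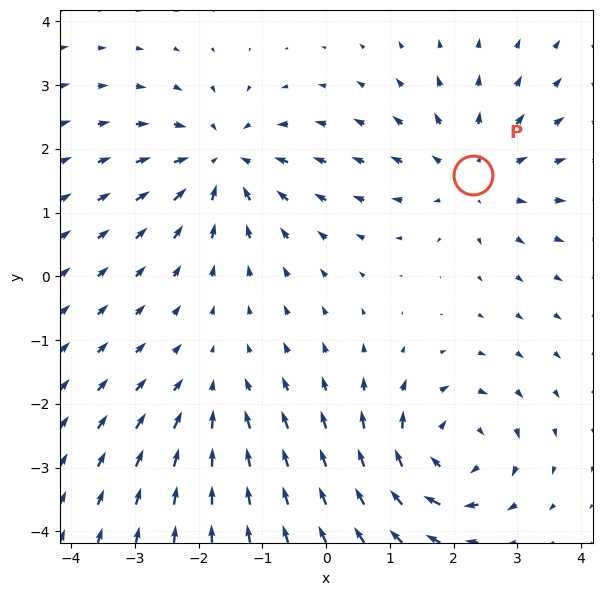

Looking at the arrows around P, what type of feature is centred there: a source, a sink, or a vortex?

source

At P (2.3, 1.6) the arrows spread outward. Divergence about +4, curl ≈0 — positive divergence with near-zero curl is a source.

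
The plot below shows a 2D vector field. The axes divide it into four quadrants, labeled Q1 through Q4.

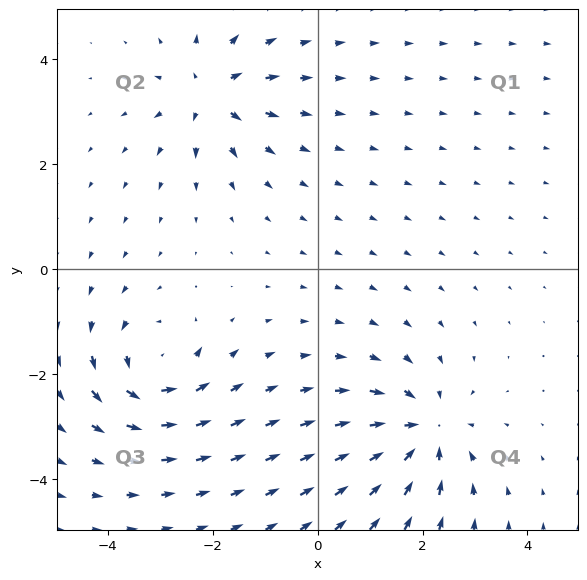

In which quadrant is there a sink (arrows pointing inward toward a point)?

Q4

The sink sits at approximately (2.0, -3.1), which lies in quadrant Q4. The divergence there is about -4, negative as expected for a sink.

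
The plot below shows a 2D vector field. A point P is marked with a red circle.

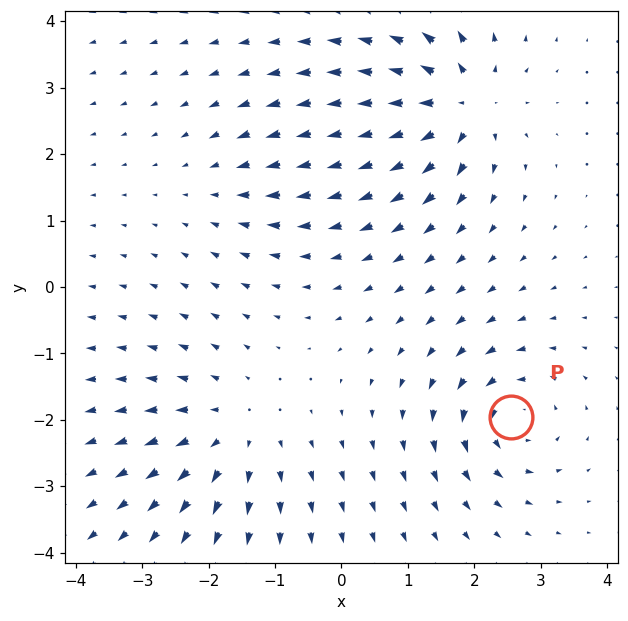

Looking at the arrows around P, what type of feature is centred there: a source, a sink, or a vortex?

vortex

At P (2.5, -2.0) the arrows circulate counterclockwise. Divergence ≈0, curl about +6 — near-zero divergence with nonzero curl is a vortex.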